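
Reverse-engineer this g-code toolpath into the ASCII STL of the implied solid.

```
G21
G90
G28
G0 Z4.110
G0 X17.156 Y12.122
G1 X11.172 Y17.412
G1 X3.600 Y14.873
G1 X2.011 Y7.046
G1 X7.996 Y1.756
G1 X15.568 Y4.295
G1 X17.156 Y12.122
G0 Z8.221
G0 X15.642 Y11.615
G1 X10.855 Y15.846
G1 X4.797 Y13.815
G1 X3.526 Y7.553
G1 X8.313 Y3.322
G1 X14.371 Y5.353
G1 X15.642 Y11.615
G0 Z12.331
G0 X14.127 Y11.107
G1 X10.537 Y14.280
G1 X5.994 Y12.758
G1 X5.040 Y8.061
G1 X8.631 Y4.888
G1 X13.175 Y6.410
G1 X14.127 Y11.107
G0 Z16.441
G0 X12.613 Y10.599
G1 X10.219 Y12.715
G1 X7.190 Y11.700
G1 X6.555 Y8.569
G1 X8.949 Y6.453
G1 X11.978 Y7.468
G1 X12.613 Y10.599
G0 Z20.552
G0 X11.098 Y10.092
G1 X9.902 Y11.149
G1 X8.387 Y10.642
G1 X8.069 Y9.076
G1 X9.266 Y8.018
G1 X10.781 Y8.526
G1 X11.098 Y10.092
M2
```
solid part
  facet normal 0.0000 0.0000 -1.0000
    outer loop
      vertex 2.403 15.931 0.000
      vertex 11.490 18.977 0.000
      vertex 18.671 12.630 0.000
    endloop
  endfacet
  facet normal 0.0000 0.0000 -1.0000
    outer loop
      vertex 0.497 6.538 0.000
      vertex 2.403 15.931 0.000
      vertex 18.671 12.630 0.000
    endloop
  endfacet
  facet normal 0.0000 0.0000 -1.0000
    outer loop
      vertex 7.678 0.191 0.000
      vertex 0.497 6.538 0.000
      vertex 18.671 12.630 0.000
    endloop
  endfacet
  facet normal 0.0000 0.0000 -1.0000
    outer loop
      vertex 16.765 3.237 0.000
      vertex 7.678 0.191 0.000
      vertex 18.671 12.630 0.000
    endloop
  endfacet
  facet normal 0.6277 0.7101 0.3190
    outer loop
      vertex 18.671 12.630 0.000
      vertex 11.490 18.977 0.000
      vertex 9.584 9.584 24.662
    endloop
  endfacet
  facet normal -0.3012 0.8986 0.3190
    outer loop
      vertex 11.490 18.977 0.000
      vertex 2.403 15.931 0.000
      vertex 9.584 9.584 24.662
    endloop
  endfacet
  facet normal -0.9288 0.1885 0.3190
    outer loop
      vertex 2.403 15.931 0.000
      vertex 0.497 6.538 0.000
      vertex 9.584 9.584 24.662
    endloop
  endfacet
  facet normal -0.6277 -0.7101 0.3190
    outer loop
      vertex 0.497 6.538 0.000
      vertex 7.678 0.191 0.000
      vertex 9.584 9.584 24.662
    endloop
  endfacet
  facet normal 0.3012 -0.8986 0.3190
    outer loop
      vertex 7.678 0.191 0.000
      vertex 16.765 3.237 0.000
      vertex 9.584 9.584 24.662
    endloop
  endfacet
  facet normal 0.9288 -0.1885 0.3190
    outer loop
      vertex 16.765 3.237 0.000
      vertex 18.671 12.630 0.000
      vertex 9.584 9.584 24.662
    endloop
  endfacet
endsolid part

The G0 Z moves step by Δz≈4.110 mm. The G1 loops shrink linearly with z, so the solid tapers from its base footprint up to z≈24.7. Closing with a flat bottom cap and the tapered top and triangulating gives 10 facets — a regular 6-sided pyramid, base circumscribed radius ≈ 9.58 mm, apex at z ≈ 24.7 mm.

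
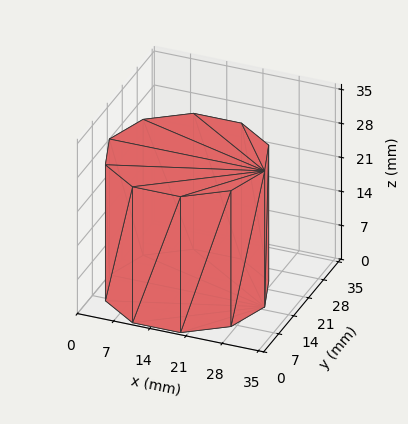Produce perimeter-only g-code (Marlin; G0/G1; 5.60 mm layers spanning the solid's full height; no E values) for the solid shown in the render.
Reading the render: the shape is a regular 10-sided prism (a cylinder approximated with 10 flat sides), circumscribed radius ≈ 15 mm, height ≈ 28 mm (dimensions read to the nearest mm from the axis ticks). For the g-code, the solid's height is divided into equal slices at the stated Δz and each level perimeter traced with G1 moves after a G0 lift.

; perimeter-only toolpath
G21 ; units = mm
G90 ; absolute positioning
G28 ; home
; layer 1
G0 Z5.60
G0 X30.00 Y15.00
G1 X27.14 Y23.82
G1 X19.64 Y29.27
G1 X10.36 Y29.27
G1 X2.86 Y23.82
G1 X0.00 Y15.00
G1 X2.86 Y6.18
G1 X10.36 Y0.73
G1 X19.64 Y0.73
G1 X27.14 Y6.18
G1 X30.00 Y15.00
; layer 2
G0 Z11.20
G0 X30.00 Y15.00
G1 X27.14 Y23.82
G1 X19.64 Y29.27
G1 X10.36 Y29.27
G1 X2.86 Y23.82
G1 X0.00 Y15.00
G1 X2.86 Y6.18
G1 X10.36 Y0.73
G1 X19.64 Y0.73
G1 X27.14 Y6.18
G1 X30.00 Y15.00
; layer 3
G0 Z16.80
G0 X30.00 Y15.00
G1 X27.14 Y23.82
G1 X19.64 Y29.27
G1 X10.36 Y29.27
G1 X2.86 Y23.82
G1 X0.00 Y15.00
G1 X2.86 Y6.18
G1 X10.36 Y0.73
G1 X19.64 Y0.73
G1 X27.14 Y6.18
G1 X30.00 Y15.00
; layer 4
G0 Z22.40
G0 X30.00 Y15.00
G1 X27.14 Y23.82
G1 X19.64 Y29.27
G1 X10.36 Y29.27
G1 X2.86 Y23.82
G1 X0.00 Y15.00
G1 X2.86 Y6.18
G1 X10.36 Y0.73
G1 X19.64 Y0.73
G1 X27.14 Y6.18
G1 X30.00 Y15.00
; layer 5
G0 Z28.00
G0 X30.00 Y15.00
G1 X27.14 Y23.82
G1 X19.64 Y29.27
G1 X10.36 Y29.27
G1 X2.86 Y23.82
G1 X0.00 Y15.00
G1 X2.86 Y6.18
G1 X10.36 Y0.73
G1 X19.64 Y0.73
G1 X27.14 Y6.18
G1 X30.00 Y15.00
M2 ; end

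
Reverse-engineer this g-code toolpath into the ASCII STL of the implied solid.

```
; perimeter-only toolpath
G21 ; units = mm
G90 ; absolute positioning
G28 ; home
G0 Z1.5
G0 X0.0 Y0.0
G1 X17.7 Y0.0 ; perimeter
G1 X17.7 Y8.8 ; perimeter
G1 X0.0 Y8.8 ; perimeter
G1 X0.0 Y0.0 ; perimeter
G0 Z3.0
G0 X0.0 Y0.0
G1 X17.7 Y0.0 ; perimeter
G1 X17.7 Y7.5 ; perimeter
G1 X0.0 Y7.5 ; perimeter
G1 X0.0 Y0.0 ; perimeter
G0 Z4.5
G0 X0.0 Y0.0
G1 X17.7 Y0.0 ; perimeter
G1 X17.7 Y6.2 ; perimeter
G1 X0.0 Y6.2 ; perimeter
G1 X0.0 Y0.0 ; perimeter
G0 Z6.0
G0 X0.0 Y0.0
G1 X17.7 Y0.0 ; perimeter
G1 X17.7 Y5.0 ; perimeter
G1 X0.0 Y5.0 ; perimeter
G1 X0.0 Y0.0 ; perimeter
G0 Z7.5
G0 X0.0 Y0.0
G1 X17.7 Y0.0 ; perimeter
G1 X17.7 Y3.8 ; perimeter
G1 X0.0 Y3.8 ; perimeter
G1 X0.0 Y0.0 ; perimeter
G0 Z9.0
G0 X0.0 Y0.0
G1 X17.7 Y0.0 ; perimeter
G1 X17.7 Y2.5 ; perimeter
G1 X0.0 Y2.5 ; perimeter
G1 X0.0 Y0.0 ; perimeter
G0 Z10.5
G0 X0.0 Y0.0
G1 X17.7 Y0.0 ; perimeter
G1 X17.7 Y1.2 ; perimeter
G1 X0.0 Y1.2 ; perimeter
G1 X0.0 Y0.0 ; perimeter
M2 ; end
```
solid part
  facet normal 0.0000 0.0000 -1.0000
    outer loop
      vertex 17.7 10.0 0.0
      vertex 17.7 0.0 0.0
      vertex 0.0 0.0 0.0
    endloop
  endfacet
  facet normal 0.0000 0.0000 -1.0000
    outer loop
      vertex 0.0 10.0 0.0
      vertex 17.7 10.0 0.0
      vertex 0.0 0.0 0.0
    endloop
  endfacet
  facet normal 0.0000 -1.0000 0.0000
    outer loop
      vertex 0.0 0.0 0.0
      vertex 17.7 0.0 0.0
      vertex 17.7 0.0 12.0
    endloop
  endfacet
  facet normal 0.0000 -1.0000 0.0000
    outer loop
      vertex 0.0 0.0 0.0
      vertex 17.7 0.0 12.0
      vertex 0.0 0.0 12.0
    endloop
  endfacet
  facet normal 0.0000 0.7682 0.6402
    outer loop
      vertex 0.0 0.0 12.0
      vertex 17.7 0.0 12.0
      vertex 17.7 10.0 0.0
    endloop
  endfacet
  facet normal 0.0000 0.7682 0.6402
    outer loop
      vertex 0.0 0.0 12.0
      vertex 17.7 10.0 0.0
      vertex 0.0 10.0 0.0
    endloop
  endfacet
  facet normal -1.0000 0.0000 0.0000
    outer loop
      vertex 0.0 0.0 12.0
      vertex 0.0 10.0 0.0
      vertex 0.0 0.0 0.0
    endloop
  endfacet
  facet normal 1.0000 0.0000 0.0000
    outer loop
      vertex 17.7 0.0 0.0
      vertex 17.7 10.0 0.0
      vertex 17.7 0.0 12.0
    endloop
  endfacet
endsolid part

The G0 Z moves step by Δz≈1.5 mm. The G1 loops shrink linearly with z, so the solid tapers from its base footprint up to z≈12. Closing with a flat bottom cap and the tapered top and triangulating gives 8 facets — a wedge (ramp): 17.7 × 10 mm base, rising to 12 mm along the y=0 edge and sloping linearly to z=0 at y=10.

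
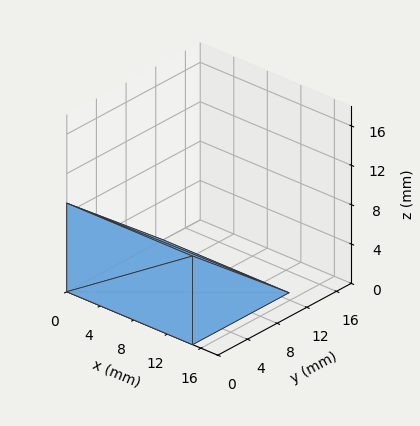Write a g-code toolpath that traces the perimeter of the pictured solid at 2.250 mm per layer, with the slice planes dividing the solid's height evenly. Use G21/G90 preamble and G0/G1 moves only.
Reading the render: the shape is a wedge (ramp): 15 × 13 mm base, rising to 9 mm along the y=0 edge and sloping linearly to z=0 at y=13 (dimensions read to the nearest mm from the axis ticks). For the g-code, the solid's height is divided into equal slices at the stated Δz and each level perimeter traced with G1 moves after a G0 lift.

; perimeter-only toolpath
G21 ; units = mm
G90 ; absolute positioning
G28 ; home
; layer 1
G0 Z2.250
G0 X0.000 Y0.000
G1 X15.000 Y0.000
G1 X15.000 Y9.750
G1 X0.000 Y9.750
G1 X0.000 Y0.000
; layer 2
G0 Z4.500
G0 X0.000 Y0.000
G1 X15.000 Y0.000
G1 X15.000 Y6.500
G1 X0.000 Y6.500
G1 X0.000 Y0.000
; layer 3
G0 Z6.750
G0 X0.000 Y0.000
G1 X15.000 Y0.000
G1 X15.000 Y3.250
G1 X0.000 Y3.250
G1 X0.000 Y0.000
M2 ; end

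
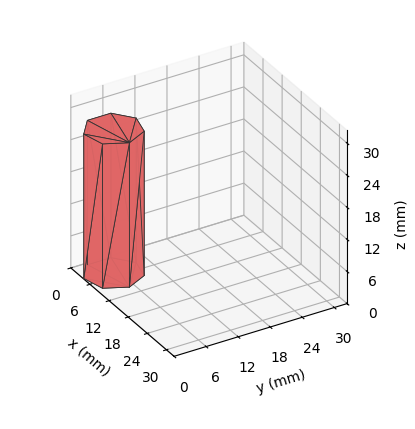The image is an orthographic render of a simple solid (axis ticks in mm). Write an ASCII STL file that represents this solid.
Reading the render: the shape is a regular 7-sided prism (a cylinder approximated with 7 flat sides), circumscribed radius ≈ 5 mm, height ≈ 27 mm (dimensions read to the nearest mm from the axis ticks). For the STL, each face is triangulated and given an outward normal.

solid part
  facet normal 0.0000 0.0000 -1.0000
    outer loop
      vertex 3.9 9.9 0.0
      vertex 8.1 8.9 0.0
      vertex 10.0 5.0 0.0
    endloop
  endfacet
  facet normal 0.0000 0.0000 -1.0000
    outer loop
      vertex 0.5 7.2 0.0
      vertex 3.9 9.9 0.0
      vertex 10.0 5.0 0.0
    endloop
  endfacet
  facet normal 0.0000 0.0000 -1.0000
    outer loop
      vertex 0.5 2.8 0.0
      vertex 0.5 7.2 0.0
      vertex 10.0 5.0 0.0
    endloop
  endfacet
  facet normal 0.0000 0.0000 -1.0000
    outer loop
      vertex 3.9 0.1 0.0
      vertex 0.5 2.8 0.0
      vertex 10.0 5.0 0.0
    endloop
  endfacet
  facet normal 0.0000 0.0000 -1.0000
    outer loop
      vertex 8.1 1.1 0.0
      vertex 3.9 0.1 0.0
      vertex 10.0 5.0 0.0
    endloop
  endfacet
  facet normal 0.0000 0.0000 1.0000
    outer loop
      vertex 10.0 5.0 27.0
      vertex 8.1 8.9 27.0
      vertex 3.9 9.9 27.0
    endloop
  endfacet
  facet normal 0.0000 0.0000 1.0000
    outer loop
      vertex 10.0 5.0 27.0
      vertex 3.9 9.9 27.0
      vertex 0.5 7.2 27.0
    endloop
  endfacet
  facet normal 0.0000 0.0000 1.0000
    outer loop
      vertex 10.0 5.0 27.0
      vertex 0.5 7.2 27.0
      vertex 0.5 2.8 27.0
    endloop
  endfacet
  facet normal 0.0000 0.0000 1.0000
    outer loop
      vertex 10.0 5.0 27.0
      vertex 0.5 2.8 27.0
      vertex 3.9 0.1 27.0
    endloop
  endfacet
  facet normal 0.0000 0.0000 1.0000
    outer loop
      vertex 10.0 5.0 27.0
      vertex 3.9 0.1 27.0
      vertex 8.1 1.1 27.0
    endloop
  endfacet
  facet normal 0.8990 0.4380 0.0000
    outer loop
      vertex 10.0 5.0 0.0
      vertex 8.1 8.9 0.0
      vertex 8.1 8.9 27.0
    endloop
  endfacet
  facet normal 0.8990 0.4380 0.0000
    outer loop
      vertex 10.0 5.0 0.0
      vertex 8.1 8.9 27.0
      vertex 10.0 5.0 27.0
    endloop
  endfacet
  facet normal 0.2316 0.9728 0.0000
    outer loop
      vertex 8.1 8.9 0.0
      vertex 3.9 9.9 0.0
      vertex 3.9 9.9 27.0
    endloop
  endfacet
  facet normal 0.2316 0.9728 0.0000
    outer loop
      vertex 8.1 8.9 0.0
      vertex 3.9 9.9 27.0
      vertex 8.1 8.9 27.0
    endloop
  endfacet
  facet normal -0.6219 0.7831 0.0000
    outer loop
      vertex 3.9 9.9 0.0
      vertex 0.5 7.2 0.0
      vertex 0.5 7.2 27.0
    endloop
  endfacet
  facet normal -0.6219 0.7831 0.0000
    outer loop
      vertex 3.9 9.9 0.0
      vertex 0.5 7.2 27.0
      vertex 3.9 9.9 27.0
    endloop
  endfacet
  facet normal -1.0000 0.0000 0.0000
    outer loop
      vertex 0.5 7.2 0.0
      vertex 0.5 2.8 0.0
      vertex 0.5 2.8 27.0
    endloop
  endfacet
  facet normal -1.0000 0.0000 0.0000
    outer loop
      vertex 0.5 7.2 0.0
      vertex 0.5 2.8 27.0
      vertex 0.5 7.2 27.0
    endloop
  endfacet
  facet normal -0.6219 -0.7831 0.0000
    outer loop
      vertex 0.5 2.8 0.0
      vertex 3.9 0.1 0.0
      vertex 3.9 0.1 27.0
    endloop
  endfacet
  facet normal -0.6219 -0.7831 0.0000
    outer loop
      vertex 0.5 2.8 0.0
      vertex 3.9 0.1 27.0
      vertex 0.5 2.8 27.0
    endloop
  endfacet
  facet normal 0.2316 -0.9728 0.0000
    outer loop
      vertex 3.9 0.1 0.0
      vertex 8.1 1.1 0.0
      vertex 8.1 1.1 27.0
    endloop
  endfacet
  facet normal 0.2316 -0.9728 0.0000
    outer loop
      vertex 3.9 0.1 0.0
      vertex 8.1 1.1 27.0
      vertex 3.9 0.1 27.0
    endloop
  endfacet
  facet normal 0.8990 -0.4380 0.0000
    outer loop
      vertex 8.1 1.1 0.0
      vertex 10.0 5.0 0.0
      vertex 10.0 5.0 27.0
    endloop
  endfacet
  facet normal 0.8990 -0.4380 0.0000
    outer loop
      vertex 8.1 1.1 0.0
      vertex 10.0 5.0 27.0
      vertex 8.1 1.1 27.0
    endloop
  endfacet
endsolid part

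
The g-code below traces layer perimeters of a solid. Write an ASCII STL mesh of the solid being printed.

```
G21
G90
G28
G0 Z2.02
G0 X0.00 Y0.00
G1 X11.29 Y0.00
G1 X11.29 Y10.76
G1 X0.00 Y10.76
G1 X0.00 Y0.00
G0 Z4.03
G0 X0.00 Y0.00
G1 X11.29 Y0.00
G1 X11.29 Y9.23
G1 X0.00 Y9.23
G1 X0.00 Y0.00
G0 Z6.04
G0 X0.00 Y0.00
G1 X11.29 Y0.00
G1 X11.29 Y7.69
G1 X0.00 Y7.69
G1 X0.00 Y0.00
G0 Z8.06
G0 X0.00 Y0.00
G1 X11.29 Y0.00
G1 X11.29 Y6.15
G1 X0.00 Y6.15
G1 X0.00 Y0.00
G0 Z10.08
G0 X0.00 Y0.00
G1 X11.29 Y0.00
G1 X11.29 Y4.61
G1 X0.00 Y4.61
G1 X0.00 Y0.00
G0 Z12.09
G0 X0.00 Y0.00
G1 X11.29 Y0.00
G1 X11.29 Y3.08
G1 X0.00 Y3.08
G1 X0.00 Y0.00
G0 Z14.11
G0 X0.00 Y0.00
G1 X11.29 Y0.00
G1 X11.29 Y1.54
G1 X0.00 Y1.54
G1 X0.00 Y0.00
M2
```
solid part
  facet normal 0.0000 0.0000 -1.0000
    outer loop
      vertex 11.29 12.30 0.00
      vertex 11.29 0.00 0.00
      vertex 0.00 0.00 0.00
    endloop
  endfacet
  facet normal 0.0000 0.0000 -1.0000
    outer loop
      vertex 0.00 12.30 0.00
      vertex 11.29 12.30 0.00
      vertex 0.00 0.00 0.00
    endloop
  endfacet
  facet normal 0.0000 -1.0000 0.0000
    outer loop
      vertex 0.00 0.00 0.00
      vertex 11.29 0.00 0.00
      vertex 11.29 0.00 16.12
    endloop
  endfacet
  facet normal 0.0000 -1.0000 0.0000
    outer loop
      vertex 0.00 0.00 0.00
      vertex 11.29 0.00 16.12
      vertex 0.00 0.00 16.12
    endloop
  endfacet
  facet normal 0.0000 0.7950 0.6066
    outer loop
      vertex 0.00 0.00 16.12
      vertex 11.29 0.00 16.12
      vertex 11.29 12.30 0.00
    endloop
  endfacet
  facet normal 0.0000 0.7950 0.6066
    outer loop
      vertex 0.00 0.00 16.12
      vertex 11.29 12.30 0.00
      vertex 0.00 12.30 0.00
    endloop
  endfacet
  facet normal -1.0000 0.0000 0.0000
    outer loop
      vertex 0.00 0.00 16.12
      vertex 0.00 12.30 0.00
      vertex 0.00 0.00 0.00
    endloop
  endfacet
  facet normal 1.0000 0.0000 0.0000
    outer loop
      vertex 11.29 0.00 0.00
      vertex 11.29 12.30 0.00
      vertex 11.29 0.00 16.12
    endloop
  endfacet
endsolid part

The G0 Z moves step by Δz≈2.02 mm. The G1 loops shrink linearly with z, so the solid tapers from its base footprint up to z≈16.1. Closing with a flat bottom cap and the tapered top and triangulating gives 8 facets — a wedge (ramp): 11.3 × 12.3 mm base, rising to 16.1 mm along the y=0 edge and sloping linearly to z=0 at y=12.3.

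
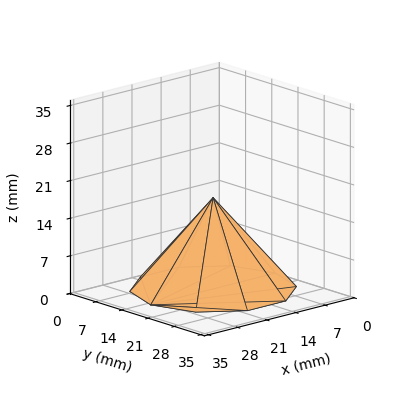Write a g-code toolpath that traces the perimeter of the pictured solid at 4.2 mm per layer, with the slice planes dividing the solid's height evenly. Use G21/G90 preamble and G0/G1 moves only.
Reading the render: the shape is a regular 10-sided pyramid, base circumscribed radius ≈ 15 mm, apex at z ≈ 17 mm (dimensions read to the nearest mm from the axis ticks). For the g-code, the solid's height is divided into equal slices at the stated Δz and each level perimeter traced with G1 moves after a G0 lift.

; perimeter-only toolpath
G21 ; units = mm
G90 ; absolute positioning
G28 ; home
; layer 1
G0 Z4.2
G0 X26.2 Y15.0
G1 X24.1 Y21.6
G1 X18.5 Y25.7
G1 X11.6 Y25.7
G1 X5.9 Y21.6
G1 X3.8 Y15.0
G1 X5.9 Y8.4
G1 X11.6 Y4.3
G1 X18.5 Y4.3
G1 X24.1 Y8.4
G1 X26.2 Y15.0
; layer 2
G0 Z8.5
G0 X22.5 Y15.0
G1 X21.1 Y19.4
G1 X17.3 Y22.1
G1 X12.7 Y22.1
G1 X8.9 Y19.4
G1 X7.5 Y15.0
G1 X8.9 Y10.6
G1 X12.7 Y7.8
G1 X17.3 Y7.8
G1 X21.1 Y10.6
G1 X22.5 Y15.0
; layer 3
G0 Z12.8
G0 X18.8 Y15.0
G1 X18.0 Y17.2
G1 X16.1 Y18.6
G1 X13.8 Y18.6
G1 X12.0 Y17.2
G1 X11.2 Y15.0
G1 X12.0 Y12.8
G1 X13.8 Y11.4
G1 X16.1 Y11.4
G1 X18.0 Y12.8
G1 X18.8 Y15.0
M2 ; end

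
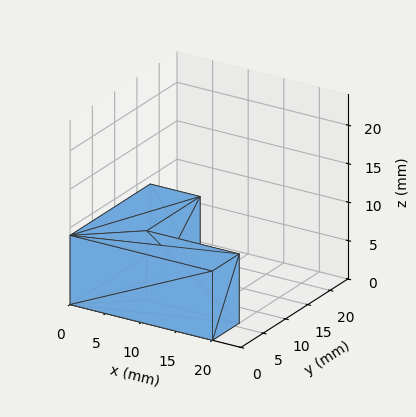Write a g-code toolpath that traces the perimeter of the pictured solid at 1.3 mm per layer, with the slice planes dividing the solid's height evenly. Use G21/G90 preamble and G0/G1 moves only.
Reading the render: the shape is an L-shaped prism: outer 20 × 18 mm, arm thicknesses ≈ 6 mm (horizontal) and 7 mm (vertical), extruded 9 mm in z (dimensions read to the nearest mm from the axis ticks). For the g-code, the solid's height is divided into equal slices at the stated Δz and each level perimeter traced with G1 moves after a G0 lift.

; perimeter-only toolpath
G21 ; units = mm
G90 ; absolute positioning
G28 ; home
; layer 1
G0 Z1.3
G0 X0.0 Y0.0
G1 X20.0 Y0.0
G1 X20.0 Y6.0
G1 X7.0 Y6.0
G1 X7.0 Y18.0
G1 X0.0 Y18.0
G1 X0.0 Y0.0
; layer 2
G0 Z2.6
G0 X0.0 Y0.0
G1 X20.0 Y0.0
G1 X20.0 Y6.0
G1 X7.0 Y6.0
G1 X7.0 Y18.0
G1 X0.0 Y18.0
G1 X0.0 Y0.0
; layer 3
G0 Z3.9
G0 X0.0 Y0.0
G1 X20.0 Y0.0
G1 X20.0 Y6.0
G1 X7.0 Y6.0
G1 X7.0 Y18.0
G1 X0.0 Y18.0
G1 X0.0 Y0.0
; layer 4
G0 Z5.1
G0 X0.0 Y0.0
G1 X20.0 Y0.0
G1 X20.0 Y6.0
G1 X7.0 Y6.0
G1 X7.0 Y18.0
G1 X0.0 Y18.0
G1 X0.0 Y0.0
; layer 5
G0 Z6.4
G0 X0.0 Y0.0
G1 X20.0 Y0.0
G1 X20.0 Y6.0
G1 X7.0 Y6.0
G1 X7.0 Y18.0
G1 X0.0 Y18.0
G1 X0.0 Y0.0
; layer 6
G0 Z7.7
G0 X0.0 Y0.0
G1 X20.0 Y0.0
G1 X20.0 Y6.0
G1 X7.0 Y6.0
G1 X7.0 Y18.0
G1 X0.0 Y18.0
G1 X0.0 Y0.0
; layer 7
G0 Z9.0
G0 X0.0 Y0.0
G1 X20.0 Y0.0
G1 X20.0 Y6.0
G1 X7.0 Y6.0
G1 X7.0 Y18.0
G1 X0.0 Y18.0
G1 X0.0 Y0.0
M2 ; end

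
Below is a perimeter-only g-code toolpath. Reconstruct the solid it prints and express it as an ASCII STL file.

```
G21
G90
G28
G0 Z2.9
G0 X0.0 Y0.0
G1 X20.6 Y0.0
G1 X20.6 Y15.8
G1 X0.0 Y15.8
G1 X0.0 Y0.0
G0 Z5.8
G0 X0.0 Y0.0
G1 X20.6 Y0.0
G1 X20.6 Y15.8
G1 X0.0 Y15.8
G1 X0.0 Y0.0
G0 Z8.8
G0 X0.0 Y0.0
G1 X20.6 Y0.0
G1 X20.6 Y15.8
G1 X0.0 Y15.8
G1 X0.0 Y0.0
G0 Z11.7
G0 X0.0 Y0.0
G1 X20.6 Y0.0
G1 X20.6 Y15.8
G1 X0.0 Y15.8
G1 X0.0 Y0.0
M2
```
solid part
  facet normal 0.0000 0.0000 -1.0000
    outer loop
      vertex 20.6 15.8 0.0
      vertex 20.6 0.0 0.0
      vertex 0.0 0.0 0.0
    endloop
  endfacet
  facet normal 0.0000 0.0000 -1.0000
    outer loop
      vertex 0.0 15.8 0.0
      vertex 20.6 15.8 0.0
      vertex 0.0 0.0 0.0
    endloop
  endfacet
  facet normal 0.0000 0.0000 1.0000
    outer loop
      vertex 0.0 0.0 11.7
      vertex 20.6 0.0 11.7
      vertex 20.6 15.8 11.7
    endloop
  endfacet
  facet normal 0.0000 0.0000 1.0000
    outer loop
      vertex 0.0 0.0 11.7
      vertex 20.6 15.8 11.7
      vertex 0.0 15.8 11.7
    endloop
  endfacet
  facet normal 0.0000 -1.0000 0.0000
    outer loop
      vertex 0.0 0.0 0.0
      vertex 20.6 0.0 0.0
      vertex 20.6 0.0 11.7
    endloop
  endfacet
  facet normal 0.0000 -1.0000 0.0000
    outer loop
      vertex 0.0 0.0 0.0
      vertex 20.6 0.0 11.7
      vertex 0.0 0.0 11.7
    endloop
  endfacet
  facet normal 0.0000 1.0000 0.0000
    outer loop
      vertex 20.6 15.8 11.7
      vertex 20.6 15.8 0.0
      vertex 0.0 15.8 0.0
    endloop
  endfacet
  facet normal 0.0000 1.0000 0.0000
    outer loop
      vertex 0.0 15.8 11.7
      vertex 20.6 15.8 11.7
      vertex 0.0 15.8 0.0
    endloop
  endfacet
  facet normal -1.0000 0.0000 0.0000
    outer loop
      vertex 0.0 15.8 11.7
      vertex 0.0 15.8 0.0
      vertex 0.0 0.0 0.0
    endloop
  endfacet
  facet normal -1.0000 0.0000 0.0000
    outer loop
      vertex 0.0 0.0 11.7
      vertex 0.0 15.8 11.7
      vertex 0.0 0.0 0.0
    endloop
  endfacet
  facet normal 1.0000 0.0000 0.0000
    outer loop
      vertex 20.6 0.0 0.0
      vertex 20.6 15.8 0.0
      vertex 20.6 15.8 11.7
    endloop
  endfacet
  facet normal 1.0000 0.0000 0.0000
    outer loop
      vertex 20.6 0.0 0.0
      vertex 20.6 15.8 11.7
      vertex 20.6 0.0 11.7
    endloop
  endfacet
endsolid part

The G0 Z moves step by Δz≈2.9 mm. Every layer's G1 loop is the same polygon, so the solid is a straight extrusion of it from z=0 to z≈11.7. Closing with flat bottom and top caps and triangulating gives 12 facets — a rectangular box, roughly 20.6 × 15.8 mm footprint and 11.7 mm tall.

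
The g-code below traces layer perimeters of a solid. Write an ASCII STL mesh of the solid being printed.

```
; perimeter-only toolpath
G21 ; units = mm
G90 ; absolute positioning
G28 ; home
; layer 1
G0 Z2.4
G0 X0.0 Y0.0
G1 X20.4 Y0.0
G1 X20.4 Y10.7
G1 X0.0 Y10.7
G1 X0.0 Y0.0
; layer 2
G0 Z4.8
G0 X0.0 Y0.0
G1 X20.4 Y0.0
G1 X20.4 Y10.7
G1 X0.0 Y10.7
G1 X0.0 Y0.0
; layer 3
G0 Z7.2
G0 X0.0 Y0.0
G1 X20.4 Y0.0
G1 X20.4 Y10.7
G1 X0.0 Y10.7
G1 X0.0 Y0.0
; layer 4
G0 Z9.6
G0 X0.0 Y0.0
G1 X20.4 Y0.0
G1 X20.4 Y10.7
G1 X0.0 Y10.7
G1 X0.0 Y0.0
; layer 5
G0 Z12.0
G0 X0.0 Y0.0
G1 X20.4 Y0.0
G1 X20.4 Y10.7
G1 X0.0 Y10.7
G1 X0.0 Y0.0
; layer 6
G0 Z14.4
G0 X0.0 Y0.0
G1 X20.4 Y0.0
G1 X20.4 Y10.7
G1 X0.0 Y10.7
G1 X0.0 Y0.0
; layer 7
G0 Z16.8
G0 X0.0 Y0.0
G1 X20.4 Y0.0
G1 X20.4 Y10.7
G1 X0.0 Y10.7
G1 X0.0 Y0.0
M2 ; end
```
solid part
  facet normal 0.0000 0.0000 -1.0000
    outer loop
      vertex 20.4 10.7 0.0
      vertex 20.4 0.0 0.0
      vertex 0.0 0.0 0.0
    endloop
  endfacet
  facet normal 0.0000 0.0000 -1.0000
    outer loop
      vertex 0.0 10.7 0.0
      vertex 20.4 10.7 0.0
      vertex 0.0 0.0 0.0
    endloop
  endfacet
  facet normal 0.0000 0.0000 1.0000
    outer loop
      vertex 0.0 0.0 16.8
      vertex 20.4 0.0 16.8
      vertex 20.4 10.7 16.8
    endloop
  endfacet
  facet normal 0.0000 0.0000 1.0000
    outer loop
      vertex 0.0 0.0 16.8
      vertex 20.4 10.7 16.8
      vertex 0.0 10.7 16.8
    endloop
  endfacet
  facet normal 0.0000 -1.0000 0.0000
    outer loop
      vertex 0.0 0.0 0.0
      vertex 20.4 0.0 0.0
      vertex 20.4 0.0 16.8
    endloop
  endfacet
  facet normal 0.0000 -1.0000 0.0000
    outer loop
      vertex 0.0 0.0 0.0
      vertex 20.4 0.0 16.8
      vertex 0.0 0.0 16.8
    endloop
  endfacet
  facet normal 0.0000 1.0000 0.0000
    outer loop
      vertex 20.4 10.7 16.8
      vertex 20.4 10.7 0.0
      vertex 0.0 10.7 0.0
    endloop
  endfacet
  facet normal 0.0000 1.0000 0.0000
    outer loop
      vertex 0.0 10.7 16.8
      vertex 20.4 10.7 16.8
      vertex 0.0 10.7 0.0
    endloop
  endfacet
  facet normal -1.0000 0.0000 0.0000
    outer loop
      vertex 0.0 10.7 16.8
      vertex 0.0 10.7 0.0
      vertex 0.0 0.0 0.0
    endloop
  endfacet
  facet normal -1.0000 0.0000 0.0000
    outer loop
      vertex 0.0 0.0 16.8
      vertex 0.0 10.7 16.8
      vertex 0.0 0.0 0.0
    endloop
  endfacet
  facet normal 1.0000 0.0000 0.0000
    outer loop
      vertex 20.4 0.0 0.0
      vertex 20.4 10.7 0.0
      vertex 20.4 10.7 16.8
    endloop
  endfacet
  facet normal 1.0000 0.0000 0.0000
    outer loop
      vertex 20.4 0.0 0.0
      vertex 20.4 10.7 16.8
      vertex 20.4 0.0 16.8
    endloop
  endfacet
endsolid part

The G0 Z moves step by Δz≈2.4 mm. Every layer's G1 loop is the same polygon, so the solid is a straight extrusion of it from z=0 to z≈16.8. Closing with flat bottom and top caps and triangulating gives 12 facets — a rectangular box, roughly 20.4 × 10.7 mm footprint and 16.8 mm tall.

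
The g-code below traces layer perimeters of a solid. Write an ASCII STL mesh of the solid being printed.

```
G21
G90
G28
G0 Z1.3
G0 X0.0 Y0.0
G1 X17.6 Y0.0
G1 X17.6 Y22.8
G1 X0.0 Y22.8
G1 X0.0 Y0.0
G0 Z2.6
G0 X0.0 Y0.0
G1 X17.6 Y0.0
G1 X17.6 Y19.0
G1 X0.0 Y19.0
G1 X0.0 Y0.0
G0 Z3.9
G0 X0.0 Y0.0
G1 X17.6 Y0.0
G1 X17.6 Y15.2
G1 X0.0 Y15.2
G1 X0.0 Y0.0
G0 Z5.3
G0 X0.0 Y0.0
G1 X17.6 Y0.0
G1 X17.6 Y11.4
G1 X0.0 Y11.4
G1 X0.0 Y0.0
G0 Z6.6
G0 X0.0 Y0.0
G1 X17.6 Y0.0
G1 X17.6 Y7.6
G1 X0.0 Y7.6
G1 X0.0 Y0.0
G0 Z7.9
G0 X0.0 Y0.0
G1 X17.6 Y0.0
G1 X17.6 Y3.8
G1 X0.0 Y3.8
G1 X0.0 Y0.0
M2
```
solid part
  facet normal 0.0000 0.0000 -1.0000
    outer loop
      vertex 17.6 26.6 0.0
      vertex 17.6 0.0 0.0
      vertex 0.0 0.0 0.0
    endloop
  endfacet
  facet normal 0.0000 0.0000 -1.0000
    outer loop
      vertex 0.0 26.6 0.0
      vertex 17.6 26.6 0.0
      vertex 0.0 0.0 0.0
    endloop
  endfacet
  facet normal 0.0000 -1.0000 0.0000
    outer loop
      vertex 0.0 0.0 0.0
      vertex 17.6 0.0 0.0
      vertex 17.6 0.0 9.2
    endloop
  endfacet
  facet normal 0.0000 -1.0000 0.0000
    outer loop
      vertex 0.0 0.0 0.0
      vertex 17.6 0.0 9.2
      vertex 0.0 0.0 9.2
    endloop
  endfacet
  facet normal 0.0000 0.3269 0.9451
    outer loop
      vertex 0.0 0.0 9.2
      vertex 17.6 0.0 9.2
      vertex 17.6 26.6 0.0
    endloop
  endfacet
  facet normal 0.0000 0.3269 0.9451
    outer loop
      vertex 0.0 0.0 9.2
      vertex 17.6 26.6 0.0
      vertex 0.0 26.6 0.0
    endloop
  endfacet
  facet normal -1.0000 0.0000 0.0000
    outer loop
      vertex 0.0 0.0 9.2
      vertex 0.0 26.6 0.0
      vertex 0.0 0.0 0.0
    endloop
  endfacet
  facet normal 1.0000 0.0000 0.0000
    outer loop
      vertex 17.6 0.0 0.0
      vertex 17.6 26.6 0.0
      vertex 17.6 0.0 9.2
    endloop
  endfacet
endsolid part

The G0 Z moves step by Δz≈1.3 mm. The G1 loops shrink linearly with z, so the solid tapers from its base footprint up to z≈9.2. Closing with a flat bottom cap and the tapered top and triangulating gives 8 facets — a wedge (ramp): 17.6 × 26.6 mm base, rising to 9.2 mm along the y=0 edge and sloping linearly to z=0 at y=26.6.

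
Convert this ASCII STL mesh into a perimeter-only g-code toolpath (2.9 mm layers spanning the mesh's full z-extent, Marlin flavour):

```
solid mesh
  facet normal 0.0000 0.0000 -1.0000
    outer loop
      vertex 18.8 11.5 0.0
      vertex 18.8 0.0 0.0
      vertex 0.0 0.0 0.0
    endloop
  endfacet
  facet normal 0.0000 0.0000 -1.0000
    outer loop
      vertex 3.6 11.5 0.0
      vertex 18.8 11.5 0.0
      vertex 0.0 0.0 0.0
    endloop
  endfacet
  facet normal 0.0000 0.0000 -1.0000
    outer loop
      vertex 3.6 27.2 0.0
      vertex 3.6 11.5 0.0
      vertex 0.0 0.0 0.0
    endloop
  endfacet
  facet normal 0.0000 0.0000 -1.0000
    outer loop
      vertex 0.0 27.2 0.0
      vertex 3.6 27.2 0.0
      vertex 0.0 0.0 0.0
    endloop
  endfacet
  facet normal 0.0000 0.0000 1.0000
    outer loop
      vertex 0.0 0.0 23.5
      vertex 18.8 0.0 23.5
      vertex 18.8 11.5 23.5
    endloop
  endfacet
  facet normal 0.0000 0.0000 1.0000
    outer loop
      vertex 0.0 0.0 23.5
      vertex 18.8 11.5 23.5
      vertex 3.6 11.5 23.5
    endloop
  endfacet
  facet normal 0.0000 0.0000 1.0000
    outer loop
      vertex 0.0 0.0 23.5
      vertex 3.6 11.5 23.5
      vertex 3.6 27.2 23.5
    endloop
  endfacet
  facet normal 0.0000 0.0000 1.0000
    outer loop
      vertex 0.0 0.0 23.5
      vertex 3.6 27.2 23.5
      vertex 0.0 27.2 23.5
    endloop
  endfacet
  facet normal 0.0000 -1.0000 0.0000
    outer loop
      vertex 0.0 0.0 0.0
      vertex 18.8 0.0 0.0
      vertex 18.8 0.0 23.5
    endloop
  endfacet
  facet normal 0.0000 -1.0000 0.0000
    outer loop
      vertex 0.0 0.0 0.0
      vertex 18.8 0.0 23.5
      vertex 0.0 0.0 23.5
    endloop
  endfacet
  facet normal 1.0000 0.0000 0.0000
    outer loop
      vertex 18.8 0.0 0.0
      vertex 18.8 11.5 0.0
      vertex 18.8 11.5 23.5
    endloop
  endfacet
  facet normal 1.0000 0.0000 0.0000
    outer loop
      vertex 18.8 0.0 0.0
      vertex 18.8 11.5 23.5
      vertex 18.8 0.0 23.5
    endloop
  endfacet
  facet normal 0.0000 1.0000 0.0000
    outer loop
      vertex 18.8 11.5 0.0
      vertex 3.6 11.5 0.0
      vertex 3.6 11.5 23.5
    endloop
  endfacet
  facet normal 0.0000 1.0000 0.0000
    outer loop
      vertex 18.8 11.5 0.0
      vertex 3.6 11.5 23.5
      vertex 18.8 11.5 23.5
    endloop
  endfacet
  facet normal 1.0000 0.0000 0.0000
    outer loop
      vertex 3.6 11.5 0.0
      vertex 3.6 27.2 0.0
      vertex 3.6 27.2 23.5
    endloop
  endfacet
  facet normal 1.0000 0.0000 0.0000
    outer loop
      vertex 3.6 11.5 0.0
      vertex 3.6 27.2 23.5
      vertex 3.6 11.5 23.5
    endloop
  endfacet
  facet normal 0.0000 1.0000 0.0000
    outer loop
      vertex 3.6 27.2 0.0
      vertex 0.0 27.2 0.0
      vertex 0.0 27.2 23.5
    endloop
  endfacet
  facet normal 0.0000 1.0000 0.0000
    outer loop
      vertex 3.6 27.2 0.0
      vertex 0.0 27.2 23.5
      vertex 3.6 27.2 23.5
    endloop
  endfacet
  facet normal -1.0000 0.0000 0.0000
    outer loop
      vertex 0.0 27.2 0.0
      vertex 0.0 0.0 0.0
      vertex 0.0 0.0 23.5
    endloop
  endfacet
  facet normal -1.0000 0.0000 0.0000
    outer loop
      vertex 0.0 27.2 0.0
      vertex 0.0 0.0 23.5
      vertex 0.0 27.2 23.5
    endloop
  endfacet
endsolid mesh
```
; perimeter-only toolpath
G21 ; units = mm
G90 ; absolute positioning
G28 ; home
; layer 1
G0 Z2.9
G0 X0.0 Y0.0
G1 X18.8 Y0.0
G1 X18.8 Y11.5
G1 X3.6 Y11.5
G1 X3.6 Y27.2
G1 X0.0 Y27.2
G1 X0.0 Y0.0
; layer 2
G0 Z5.9
G0 X0.0 Y0.0
G1 X18.8 Y0.0
G1 X18.8 Y11.5
G1 X3.6 Y11.5
G1 X3.6 Y27.2
G1 X0.0 Y27.2
G1 X0.0 Y0.0
; layer 3
G0 Z8.8
G0 X0.0 Y0.0
G1 X18.8 Y0.0
G1 X18.8 Y11.5
G1 X3.6 Y11.5
G1 X3.6 Y27.2
G1 X0.0 Y27.2
G1 X0.0 Y0.0
; layer 4
G0 Z11.8
G0 X0.0 Y0.0
G1 X18.8 Y0.0
G1 X18.8 Y11.5
G1 X3.6 Y11.5
G1 X3.6 Y27.2
G1 X0.0 Y27.2
G1 X0.0 Y0.0
; layer 5
G0 Z14.7
G0 X0.0 Y0.0
G1 X18.8 Y0.0
G1 X18.8 Y11.5
G1 X3.6 Y11.5
G1 X3.6 Y27.2
G1 X0.0 Y27.2
G1 X0.0 Y0.0
; layer 6
G0 Z17.6
G0 X0.0 Y0.0
G1 X18.8 Y0.0
G1 X18.8 Y11.5
G1 X3.6 Y11.5
G1 X3.6 Y27.2
G1 X0.0 Y27.2
G1 X0.0 Y0.0
; layer 7
G0 Z20.6
G0 X0.0 Y0.0
G1 X18.8 Y0.0
G1 X18.8 Y11.5
G1 X3.6 Y11.5
G1 X3.6 Y27.2
G1 X0.0 Y27.2
G1 X0.0 Y0.0
; layer 8
G0 Z23.5
G0 X0.0 Y0.0
G1 X18.8 Y0.0
G1 X18.8 Y11.5
G1 X3.6 Y11.5
G1 X3.6 Y27.2
G1 X0.0 Y27.2
G1 X0.0 Y0.0
M2 ; end

The solid is an L-shaped prism: outer 18.8 × 27.2 mm, arm thicknesses ≈ 11.5 mm (horizontal) and 3.6 mm (vertical), extruded 23.5 mm in z. Slicing at Δz = 2.9 mm — 8 equal slices spanning the solid's height, so layer i sits at z = i·h/8 — gives 8 non-empty perimeters. Each is a 6-segment closed polygon; G0 lifts to the layer z and rapids to the start vertex, then G1 traces the edges.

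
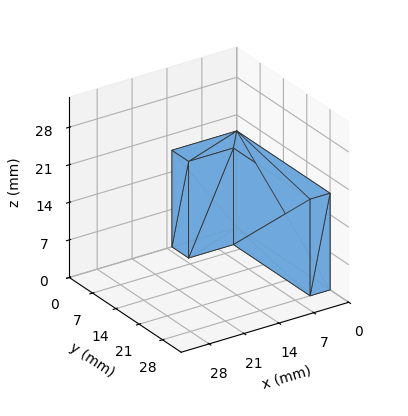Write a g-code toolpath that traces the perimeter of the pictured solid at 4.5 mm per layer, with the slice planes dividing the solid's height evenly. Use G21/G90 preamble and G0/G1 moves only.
Reading the render: the shape is an L-shaped prism: outer 13 × 28 mm, arm thicknesses ≈ 5 mm (horizontal) and 4 mm (vertical), extruded 18 mm in z (dimensions read to the nearest mm from the axis ticks). For the g-code, the solid's height is divided into equal slices at the stated Δz and each level perimeter traced with G1 moves after a G0 lift.

; perimeter-only toolpath
G21 ; units = mm
G90 ; absolute positioning
G28 ; home
; layer 1
G0 Z4.5
G0 X0.0 Y0.0
G1 X13.0 Y0.0
G1 X13.0 Y5.0
G1 X4.0 Y5.0
G1 X4.0 Y28.0
G1 X0.0 Y28.0
G1 X0.0 Y0.0
; layer 2
G0 Z9.0
G0 X0.0 Y0.0
G1 X13.0 Y0.0
G1 X13.0 Y5.0
G1 X4.0 Y5.0
G1 X4.0 Y28.0
G1 X0.0 Y28.0
G1 X0.0 Y0.0
; layer 3
G0 Z13.5
G0 X0.0 Y0.0
G1 X13.0 Y0.0
G1 X13.0 Y5.0
G1 X4.0 Y5.0
G1 X4.0 Y28.0
G1 X0.0 Y28.0
G1 X0.0 Y0.0
; layer 4
G0 Z18.0
G0 X0.0 Y0.0
G1 X13.0 Y0.0
G1 X13.0 Y5.0
G1 X4.0 Y5.0
G1 X4.0 Y28.0
G1 X0.0 Y28.0
G1 X0.0 Y0.0
M2 ; end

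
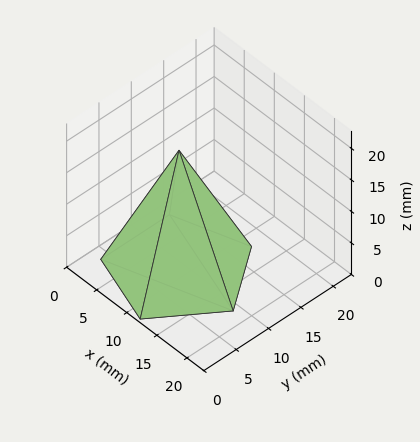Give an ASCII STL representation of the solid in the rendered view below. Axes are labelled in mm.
Reading the render: the shape is a regular 5-sided pyramid, base circumscribed radius ≈ 9 mm, apex at z ≈ 19 mm (dimensions read to the nearest mm from the axis ticks). For the STL, each face is triangulated and given an outward normal.

solid part
  facet normal 0.0000 0.0000 -1.0000
    outer loop
      vertex 1.7 14.3 0.0
      vertex 11.8 17.6 0.0
      vertex 18.0 9.0 0.0
    endloop
  endfacet
  facet normal 0.0000 0.0000 -1.0000
    outer loop
      vertex 1.7 3.7 0.0
      vertex 1.7 14.3 0.0
      vertex 18.0 9.0 0.0
    endloop
  endfacet
  facet normal 0.0000 0.0000 -1.0000
    outer loop
      vertex 11.8 0.4 0.0
      vertex 1.7 3.7 0.0
      vertex 18.0 9.0 0.0
    endloop
  endfacet
  facet normal 0.7572 0.5459 0.3587
    outer loop
      vertex 18.0 9.0 0.0
      vertex 11.8 17.6 0.0
      vertex 9.0 9.0 19.0
    endloop
  endfacet
  facet normal -0.2899 0.8872 0.3589
    outer loop
      vertex 11.8 17.6 0.0
      vertex 1.7 14.3 0.0
      vertex 9.0 9.0 19.0
    endloop
  endfacet
  facet normal -0.9335 0.0000 0.3586
    outer loop
      vertex 1.7 14.3 0.0
      vertex 1.7 3.7 0.0
      vertex 9.0 9.0 19.0
    endloop
  endfacet
  facet normal -0.2899 -0.8872 0.3589
    outer loop
      vertex 1.7 3.7 0.0
      vertex 11.8 0.4 0.0
      vertex 9.0 9.0 19.0
    endloop
  endfacet
  facet normal 0.7572 -0.5459 0.3587
    outer loop
      vertex 11.8 0.4 0.0
      vertex 18.0 9.0 0.0
      vertex 9.0 9.0 19.0
    endloop
  endfacet
endsolid part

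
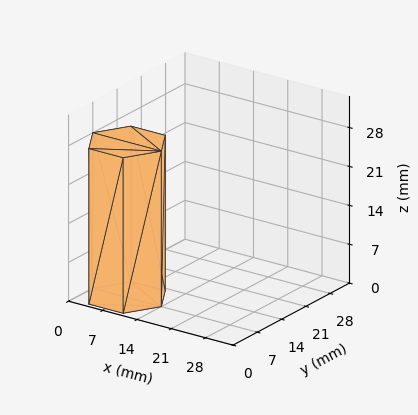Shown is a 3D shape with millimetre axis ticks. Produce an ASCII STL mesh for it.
Reading the render: the shape is a regular 6-sided prism (a cylinder approximated with 6 flat sides), circumscribed radius ≈ 7 mm, height ≈ 28 mm (dimensions read to the nearest mm from the axis ticks). For the STL, each face is triangulated and given an outward normal.

solid part
  facet normal 0.0000 0.0000 -1.0000
    outer loop
      vertex 3.500 13.062 0.000
      vertex 10.500 13.062 0.000
      vertex 14.000 7.000 0.000
    endloop
  endfacet
  facet normal 0.0000 0.0000 -1.0000
    outer loop
      vertex 0.000 7.000 0.000
      vertex 3.500 13.062 0.000
      vertex 14.000 7.000 0.000
    endloop
  endfacet
  facet normal 0.0000 0.0000 -1.0000
    outer loop
      vertex 3.500 0.938 0.000
      vertex 0.000 7.000 0.000
      vertex 14.000 7.000 0.000
    endloop
  endfacet
  facet normal 0.0000 0.0000 -1.0000
    outer loop
      vertex 10.500 0.938 0.000
      vertex 3.500 0.938 0.000
      vertex 14.000 7.000 0.000
    endloop
  endfacet
  facet normal 0.0000 0.0000 1.0000
    outer loop
      vertex 14.000 7.000 28.000
      vertex 10.500 13.062 28.000
      vertex 3.500 13.062 28.000
    endloop
  endfacet
  facet normal 0.0000 0.0000 1.0000
    outer loop
      vertex 14.000 7.000 28.000
      vertex 3.500 13.062 28.000
      vertex 0.000 7.000 28.000
    endloop
  endfacet
  facet normal 0.0000 0.0000 1.0000
    outer loop
      vertex 14.000 7.000 28.000
      vertex 0.000 7.000 28.000
      vertex 3.500 0.938 28.000
    endloop
  endfacet
  facet normal 0.0000 0.0000 1.0000
    outer loop
      vertex 14.000 7.000 28.000
      vertex 3.500 0.938 28.000
      vertex 10.500 0.938 28.000
    endloop
  endfacet
  facet normal 0.8660 0.5000 0.0000
    outer loop
      vertex 14.000 7.000 0.000
      vertex 10.500 13.062 0.000
      vertex 10.500 13.062 28.000
    endloop
  endfacet
  facet normal 0.8660 0.5000 0.0000
    outer loop
      vertex 14.000 7.000 0.000
      vertex 10.500 13.062 28.000
      vertex 14.000 7.000 28.000
    endloop
  endfacet
  facet normal 0.0000 1.0000 0.0000
    outer loop
      vertex 10.500 13.062 0.000
      vertex 3.500 13.062 0.000
      vertex 3.500 13.062 28.000
    endloop
  endfacet
  facet normal 0.0000 1.0000 0.0000
    outer loop
      vertex 10.500 13.062 0.000
      vertex 3.500 13.062 28.000
      vertex 10.500 13.062 28.000
    endloop
  endfacet
  facet normal -0.8660 0.5000 0.0000
    outer loop
      vertex 3.500 13.062 0.000
      vertex 0.000 7.000 0.000
      vertex 0.000 7.000 28.000
    endloop
  endfacet
  facet normal -0.8660 0.5000 0.0000
    outer loop
      vertex 3.500 13.062 0.000
      vertex 0.000 7.000 28.000
      vertex 3.500 13.062 28.000
    endloop
  endfacet
  facet normal -0.8660 -0.5000 0.0000
    outer loop
      vertex 0.000 7.000 0.000
      vertex 3.500 0.938 0.000
      vertex 3.500 0.938 28.000
    endloop
  endfacet
  facet normal -0.8660 -0.5000 0.0000
    outer loop
      vertex 0.000 7.000 0.000
      vertex 3.500 0.938 28.000
      vertex 0.000 7.000 28.000
    endloop
  endfacet
  facet normal 0.0000 -1.0000 0.0000
    outer loop
      vertex 3.500 0.938 0.000
      vertex 10.500 0.938 0.000
      vertex 10.500 0.938 28.000
    endloop
  endfacet
  facet normal 0.0000 -1.0000 0.0000
    outer loop
      vertex 3.500 0.938 0.000
      vertex 10.500 0.938 28.000
      vertex 3.500 0.938 28.000
    endloop
  endfacet
  facet normal 0.8660 -0.5000 0.0000
    outer loop
      vertex 10.500 0.938 0.000
      vertex 14.000 7.000 0.000
      vertex 14.000 7.000 28.000
    endloop
  endfacet
  facet normal 0.8660 -0.5000 0.0000
    outer loop
      vertex 10.500 0.938 0.000
      vertex 14.000 7.000 28.000
      vertex 10.500 0.938 28.000
    endloop
  endfacet
endsolid part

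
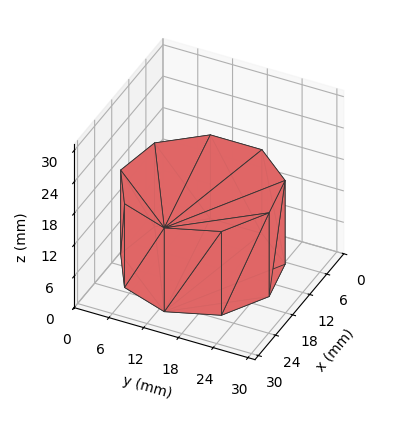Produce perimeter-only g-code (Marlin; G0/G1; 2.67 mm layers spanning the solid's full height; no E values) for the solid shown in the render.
Reading the render: the shape is a regular 9-sided prism (a cylinder approximated with 9 flat sides), circumscribed radius ≈ 13 mm, height ≈ 16 mm (dimensions read to the nearest mm from the axis ticks). For the g-code, the solid's height is divided into equal slices at the stated Δz and each level perimeter traced with G1 moves after a G0 lift.

; perimeter-only toolpath
G21 ; units = mm
G90 ; absolute positioning
G28 ; home
; layer 1
G0 Z2.67
G0 X26.00 Y13.00
G1 X22.96 Y21.36
G1 X15.26 Y25.80
G1 X6.50 Y24.26
G1 X0.78 Y17.45
G1 X0.78 Y8.55
G1 X6.50 Y1.74
G1 X15.26 Y0.20
G1 X22.96 Y4.64
G1 X26.00 Y13.00
; layer 2
G0 Z5.33
G0 X26.00 Y13.00
G1 X22.96 Y21.36
G1 X15.26 Y25.80
G1 X6.50 Y24.26
G1 X0.78 Y17.45
G1 X0.78 Y8.55
G1 X6.50 Y1.74
G1 X15.26 Y0.20
G1 X22.96 Y4.64
G1 X26.00 Y13.00
; layer 3
G0 Z8.00
G0 X26.00 Y13.00
G1 X22.96 Y21.36
G1 X15.26 Y25.80
G1 X6.50 Y24.26
G1 X0.78 Y17.45
G1 X0.78 Y8.55
G1 X6.50 Y1.74
G1 X15.26 Y0.20
G1 X22.96 Y4.64
G1 X26.00 Y13.00
; layer 4
G0 Z10.67
G0 X26.00 Y13.00
G1 X22.96 Y21.36
G1 X15.26 Y25.80
G1 X6.50 Y24.26
G1 X0.78 Y17.45
G1 X0.78 Y8.55
G1 X6.50 Y1.74
G1 X15.26 Y0.20
G1 X22.96 Y4.64
G1 X26.00 Y13.00
; layer 5
G0 Z13.33
G0 X26.00 Y13.00
G1 X22.96 Y21.36
G1 X15.26 Y25.80
G1 X6.50 Y24.26
G1 X0.78 Y17.45
G1 X0.78 Y8.55
G1 X6.50 Y1.74
G1 X15.26 Y0.20
G1 X22.96 Y4.64
G1 X26.00 Y13.00
; layer 6
G0 Z16.00
G0 X26.00 Y13.00
G1 X22.96 Y21.36
G1 X15.26 Y25.80
G1 X6.50 Y24.26
G1 X0.78 Y17.45
G1 X0.78 Y8.55
G1 X6.50 Y1.74
G1 X15.26 Y0.20
G1 X22.96 Y4.64
G1 X26.00 Y13.00
M2 ; end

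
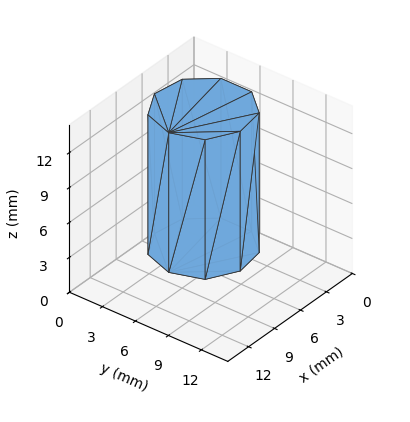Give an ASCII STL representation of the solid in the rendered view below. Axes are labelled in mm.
Reading the render: the shape is a regular 9-sided prism (a cylinder approximated with 9 flat sides), circumscribed radius ≈ 4 mm, height ≈ 12 mm (dimensions read to the nearest mm from the axis ticks). For the STL, each face is triangulated and given an outward normal.

solid part
  facet normal 0.0000 0.0000 -1.0000
    outer loop
      vertex 4.7 7.9 0.0
      vertex 7.1 6.6 0.0
      vertex 8.0 4.0 0.0
    endloop
  endfacet
  facet normal 0.0000 0.0000 -1.0000
    outer loop
      vertex 2.0 7.5 0.0
      vertex 4.7 7.9 0.0
      vertex 8.0 4.0 0.0
    endloop
  endfacet
  facet normal 0.0000 0.0000 -1.0000
    outer loop
      vertex 0.2 5.4 0.0
      vertex 2.0 7.5 0.0
      vertex 8.0 4.0 0.0
    endloop
  endfacet
  facet normal 0.0000 0.0000 -1.0000
    outer loop
      vertex 0.2 2.6 0.0
      vertex 0.2 5.4 0.0
      vertex 8.0 4.0 0.0
    endloop
  endfacet
  facet normal 0.0000 0.0000 -1.0000
    outer loop
      vertex 2.0 0.5 0.0
      vertex 0.2 2.6 0.0
      vertex 8.0 4.0 0.0
    endloop
  endfacet
  facet normal 0.0000 0.0000 -1.0000
    outer loop
      vertex 4.7 0.1 0.0
      vertex 2.0 0.5 0.0
      vertex 8.0 4.0 0.0
    endloop
  endfacet
  facet normal 0.0000 0.0000 -1.0000
    outer loop
      vertex 7.1 1.4 0.0
      vertex 4.7 0.1 0.0
      vertex 8.0 4.0 0.0
    endloop
  endfacet
  facet normal 0.0000 0.0000 1.0000
    outer loop
      vertex 8.0 4.0 12.0
      vertex 7.1 6.6 12.0
      vertex 4.7 7.9 12.0
    endloop
  endfacet
  facet normal 0.0000 0.0000 1.0000
    outer loop
      vertex 8.0 4.0 12.0
      vertex 4.7 7.9 12.0
      vertex 2.0 7.5 12.0
    endloop
  endfacet
  facet normal 0.0000 0.0000 1.0000
    outer loop
      vertex 8.0 4.0 12.0
      vertex 2.0 7.5 12.0
      vertex 0.2 5.4 12.0
    endloop
  endfacet
  facet normal 0.0000 0.0000 1.0000
    outer loop
      vertex 8.0 4.0 12.0
      vertex 0.2 5.4 12.0
      vertex 0.2 2.6 12.0
    endloop
  endfacet
  facet normal 0.0000 0.0000 1.0000
    outer loop
      vertex 8.0 4.0 12.0
      vertex 0.2 2.6 12.0
      vertex 2.0 0.5 12.0
    endloop
  endfacet
  facet normal 0.0000 0.0000 1.0000
    outer loop
      vertex 8.0 4.0 12.0
      vertex 2.0 0.5 12.0
      vertex 4.7 0.1 12.0
    endloop
  endfacet
  facet normal 0.0000 0.0000 1.0000
    outer loop
      vertex 8.0 4.0 12.0
      vertex 4.7 0.1 12.0
      vertex 7.1 1.4 12.0
    endloop
  endfacet
  facet normal 0.9450 0.3271 0.0000
    outer loop
      vertex 8.0 4.0 0.0
      vertex 7.1 6.6 0.0
      vertex 7.1 6.6 12.0
    endloop
  endfacet
  facet normal 0.9450 0.3271 0.0000
    outer loop
      vertex 8.0 4.0 0.0
      vertex 7.1 6.6 12.0
      vertex 8.0 4.0 12.0
    endloop
  endfacet
  facet normal 0.4763 0.8793 0.0000
    outer loop
      vertex 7.1 6.6 0.0
      vertex 4.7 7.9 0.0
      vertex 4.7 7.9 12.0
    endloop
  endfacet
  facet normal 0.4763 0.8793 0.0000
    outer loop
      vertex 7.1 6.6 0.0
      vertex 4.7 7.9 12.0
      vertex 7.1 6.6 12.0
    endloop
  endfacet
  facet normal -0.1465 0.9892 0.0000
    outer loop
      vertex 4.7 7.9 0.0
      vertex 2.0 7.5 0.0
      vertex 2.0 7.5 12.0
    endloop
  endfacet
  facet normal -0.1465 0.9892 0.0000
    outer loop
      vertex 4.7 7.9 0.0
      vertex 2.0 7.5 12.0
      vertex 4.7 7.9 12.0
    endloop
  endfacet
  facet normal -0.7593 0.6508 0.0000
    outer loop
      vertex 2.0 7.5 0.0
      vertex 0.2 5.4 0.0
      vertex 0.2 5.4 12.0
    endloop
  endfacet
  facet normal -0.7593 0.6508 0.0000
    outer loop
      vertex 2.0 7.5 0.0
      vertex 0.2 5.4 12.0
      vertex 2.0 7.5 12.0
    endloop
  endfacet
  facet normal -1.0000 0.0000 0.0000
    outer loop
      vertex 0.2 5.4 0.0
      vertex 0.2 2.6 0.0
      vertex 0.2 2.6 12.0
    endloop
  endfacet
  facet normal -1.0000 0.0000 0.0000
    outer loop
      vertex 0.2 5.4 0.0
      vertex 0.2 2.6 12.0
      vertex 0.2 5.4 12.0
    endloop
  endfacet
  facet normal -0.7593 -0.6508 0.0000
    outer loop
      vertex 0.2 2.6 0.0
      vertex 2.0 0.5 0.0
      vertex 2.0 0.5 12.0
    endloop
  endfacet
  facet normal -0.7593 -0.6508 0.0000
    outer loop
      vertex 0.2 2.6 0.0
      vertex 2.0 0.5 12.0
      vertex 0.2 2.6 12.0
    endloop
  endfacet
  facet normal -0.1465 -0.9892 0.0000
    outer loop
      vertex 2.0 0.5 0.0
      vertex 4.7 0.1 0.0
      vertex 4.7 0.1 12.0
    endloop
  endfacet
  facet normal -0.1465 -0.9892 0.0000
    outer loop
      vertex 2.0 0.5 0.0
      vertex 4.7 0.1 12.0
      vertex 2.0 0.5 12.0
    endloop
  endfacet
  facet normal 0.4763 -0.8793 0.0000
    outer loop
      vertex 4.7 0.1 0.0
      vertex 7.1 1.4 0.0
      vertex 7.1 1.4 12.0
    endloop
  endfacet
  facet normal 0.4763 -0.8793 0.0000
    outer loop
      vertex 4.7 0.1 0.0
      vertex 7.1 1.4 12.0
      vertex 4.7 0.1 12.0
    endloop
  endfacet
  facet normal 0.9450 -0.3271 0.0000
    outer loop
      vertex 7.1 1.4 0.0
      vertex 8.0 4.0 0.0
      vertex 8.0 4.0 12.0
    endloop
  endfacet
  facet normal 0.9450 -0.3271 0.0000
    outer loop
      vertex 7.1 1.4 0.0
      vertex 8.0 4.0 12.0
      vertex 7.1 1.4 12.0
    endloop
  endfacet
endsolid part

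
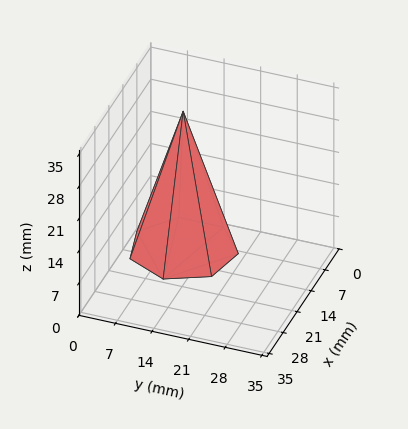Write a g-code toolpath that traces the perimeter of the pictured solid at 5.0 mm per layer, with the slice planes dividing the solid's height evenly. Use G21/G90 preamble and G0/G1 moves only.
Reading the render: the shape is a regular 7-sided pyramid, base circumscribed radius ≈ 10 mm, apex at z ≈ 30 mm (dimensions read to the nearest mm from the axis ticks). For the g-code, the solid's height is divided into equal slices at the stated Δz and each level perimeter traced with G1 moves after a G0 lift.

; perimeter-only toolpath
G21 ; units = mm
G90 ; absolute positioning
G28 ; home
; layer 1
G0 Z5.0
G0 X18.3 Y10.0
G1 X15.2 Y16.5
G1 X8.2 Y18.1
G1 X2.5 Y13.6
G1 X2.5 Y6.4
G1 X8.2 Y1.9
G1 X15.2 Y3.5
G1 X18.3 Y10.0
; layer 2
G0 Z10.0
G0 X16.7 Y10.0
G1 X14.1 Y15.2
G1 X8.5 Y16.5
G1 X4.0 Y12.9
G1 X4.0 Y7.1
G1 X8.5 Y3.5
G1 X14.1 Y4.8
G1 X16.7 Y10.0
; layer 3
G0 Z15.0
G0 X15.0 Y10.0
G1 X13.1 Y13.9
G1 X8.9 Y14.8
G1 X5.5 Y12.2
G1 X5.5 Y7.8
G1 X8.9 Y5.2
G1 X13.1 Y6.1
G1 X15.0 Y10.0
; layer 4
G0 Z20.0
G0 X13.3 Y10.0
G1 X12.1 Y12.6
G1 X9.3 Y13.2
G1 X7.0 Y11.4
G1 X7.0 Y8.6
G1 X9.3 Y6.8
G1 X12.1 Y7.4
G1 X13.3 Y10.0
; layer 5
G0 Z25.0
G0 X11.7 Y10.0
G1 X11.0 Y11.3
G1 X9.6 Y11.6
G1 X8.5 Y10.7
G1 X8.5 Y9.3
G1 X9.6 Y8.4
G1 X11.0 Y8.7
G1 X11.7 Y10.0
M2 ; end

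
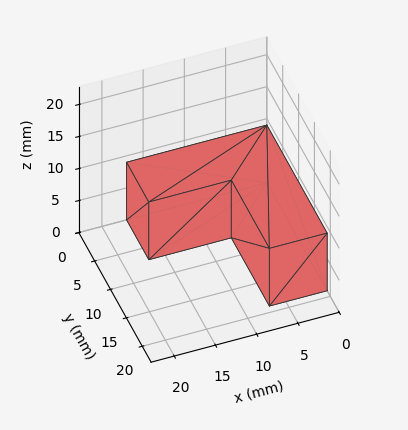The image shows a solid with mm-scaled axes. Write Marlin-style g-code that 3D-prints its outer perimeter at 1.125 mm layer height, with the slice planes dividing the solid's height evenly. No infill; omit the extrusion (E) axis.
Reading the render: the shape is an L-shaped prism: outer 17 × 19 mm, arm thicknesses ≈ 7 mm (horizontal) and 7 mm (vertical), extruded 9 mm in z (dimensions read to the nearest mm from the axis ticks). For the g-code, the solid's height is divided into equal slices at the stated Δz and each level perimeter traced with G1 moves after a G0 lift.

; perimeter-only toolpath
G21 ; units = mm
G90 ; absolute positioning
G28 ; home
; layer 1
G0 Z1.125
G0 X0.000 Y0.000
G1 X17.000 Y0.000
G1 X17.000 Y7.000
G1 X7.000 Y7.000
G1 X7.000 Y19.000
G1 X0.000 Y19.000
G1 X0.000 Y0.000
; layer 2
G0 Z2.250
G0 X0.000 Y0.000
G1 X17.000 Y0.000
G1 X17.000 Y7.000
G1 X7.000 Y7.000
G1 X7.000 Y19.000
G1 X0.000 Y19.000
G1 X0.000 Y0.000
; layer 3
G0 Z3.375
G0 X0.000 Y0.000
G1 X17.000 Y0.000
G1 X17.000 Y7.000
G1 X7.000 Y7.000
G1 X7.000 Y19.000
G1 X0.000 Y19.000
G1 X0.000 Y0.000
; layer 4
G0 Z4.500
G0 X0.000 Y0.000
G1 X17.000 Y0.000
G1 X17.000 Y7.000
G1 X7.000 Y7.000
G1 X7.000 Y19.000
G1 X0.000 Y19.000
G1 X0.000 Y0.000
; layer 5
G0 Z5.625
G0 X0.000 Y0.000
G1 X17.000 Y0.000
G1 X17.000 Y7.000
G1 X7.000 Y7.000
G1 X7.000 Y19.000
G1 X0.000 Y19.000
G1 X0.000 Y0.000
; layer 6
G0 Z6.750
G0 X0.000 Y0.000
G1 X17.000 Y0.000
G1 X17.000 Y7.000
G1 X7.000 Y7.000
G1 X7.000 Y19.000
G1 X0.000 Y19.000
G1 X0.000 Y0.000
; layer 7
G0 Z7.875
G0 X0.000 Y0.000
G1 X17.000 Y0.000
G1 X17.000 Y7.000
G1 X7.000 Y7.000
G1 X7.000 Y19.000
G1 X0.000 Y19.000
G1 X0.000 Y0.000
; layer 8
G0 Z9.000
G0 X0.000 Y0.000
G1 X17.000 Y0.000
G1 X17.000 Y7.000
G1 X7.000 Y7.000
G1 X7.000 Y19.000
G1 X0.000 Y19.000
G1 X0.000 Y0.000
M2 ; end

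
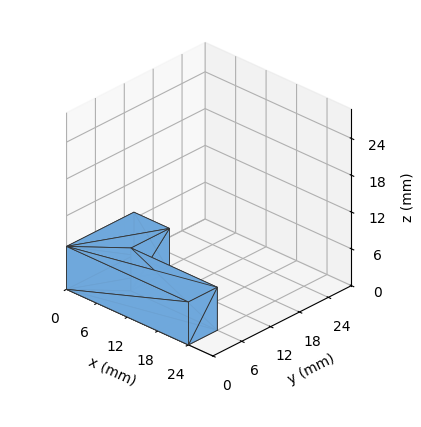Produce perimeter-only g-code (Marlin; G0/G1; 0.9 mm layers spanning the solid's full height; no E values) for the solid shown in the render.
Reading the render: the shape is an L-shaped prism: outer 24 × 14 mm, arm thicknesses ≈ 6 mm (horizontal) and 7 mm (vertical), extruded 7 mm in z (dimensions read to the nearest mm from the axis ticks). For the g-code, the solid's height is divided into equal slices at the stated Δz and each level perimeter traced with G1 moves after a G0 lift.

; perimeter-only toolpath
G21 ; units = mm
G90 ; absolute positioning
G28 ; home
; layer 1
G0 Z0.9
G0 X0.0 Y0.0
G1 X24.0 Y0.0
G1 X24.0 Y6.0
G1 X7.0 Y6.0
G1 X7.0 Y14.0
G1 X0.0 Y14.0
G1 X0.0 Y0.0
; layer 2
G0 Z1.8
G0 X0.0 Y0.0
G1 X24.0 Y0.0
G1 X24.0 Y6.0
G1 X7.0 Y6.0
G1 X7.0 Y14.0
G1 X0.0 Y14.0
G1 X0.0 Y0.0
; layer 3
G0 Z2.6
G0 X0.0 Y0.0
G1 X24.0 Y0.0
G1 X24.0 Y6.0
G1 X7.0 Y6.0
G1 X7.0 Y14.0
G1 X0.0 Y14.0
G1 X0.0 Y0.0
; layer 4
G0 Z3.5
G0 X0.0 Y0.0
G1 X24.0 Y0.0
G1 X24.0 Y6.0
G1 X7.0 Y6.0
G1 X7.0 Y14.0
G1 X0.0 Y14.0
G1 X0.0 Y0.0
; layer 5
G0 Z4.4
G0 X0.0 Y0.0
G1 X24.0 Y0.0
G1 X24.0 Y6.0
G1 X7.0 Y6.0
G1 X7.0 Y14.0
G1 X0.0 Y14.0
G1 X0.0 Y0.0
; layer 6
G0 Z5.2
G0 X0.0 Y0.0
G1 X24.0 Y0.0
G1 X24.0 Y6.0
G1 X7.0 Y6.0
G1 X7.0 Y14.0
G1 X0.0 Y14.0
G1 X0.0 Y0.0
; layer 7
G0 Z6.1
G0 X0.0 Y0.0
G1 X24.0 Y0.0
G1 X24.0 Y6.0
G1 X7.0 Y6.0
G1 X7.0 Y14.0
G1 X0.0 Y14.0
G1 X0.0 Y0.0
; layer 8
G0 Z7.0
G0 X0.0 Y0.0
G1 X24.0 Y0.0
G1 X24.0 Y6.0
G1 X7.0 Y6.0
G1 X7.0 Y14.0
G1 X0.0 Y14.0
G1 X0.0 Y0.0
M2 ; end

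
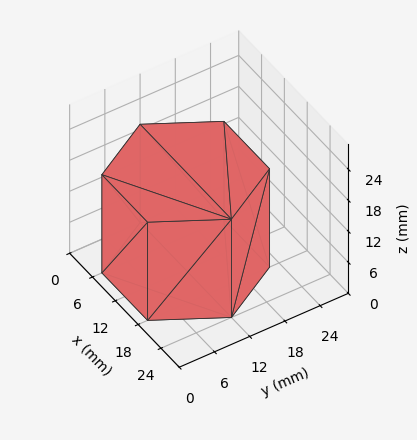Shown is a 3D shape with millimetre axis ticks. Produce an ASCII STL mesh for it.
Reading the render: the shape is a regular 6-sided prism (a cylinder approximated with 6 flat sides), circumscribed radius ≈ 12 mm, height ≈ 19 mm (dimensions read to the nearest mm from the axis ticks). For the STL, each face is triangulated and given an outward normal.

solid part
  facet normal 0.0000 0.0000 -1.0000
    outer loop
      vertex 6.00 22.39 0.00
      vertex 18.00 22.39 0.00
      vertex 24.00 12.00 0.00
    endloop
  endfacet
  facet normal 0.0000 0.0000 -1.0000
    outer loop
      vertex 0.00 12.00 0.00
      vertex 6.00 22.39 0.00
      vertex 24.00 12.00 0.00
    endloop
  endfacet
  facet normal 0.0000 0.0000 -1.0000
    outer loop
      vertex 6.00 1.61 0.00
      vertex 0.00 12.00 0.00
      vertex 24.00 12.00 0.00
    endloop
  endfacet
  facet normal 0.0000 0.0000 -1.0000
    outer loop
      vertex 18.00 1.61 0.00
      vertex 6.00 1.61 0.00
      vertex 24.00 12.00 0.00
    endloop
  endfacet
  facet normal 0.0000 0.0000 1.0000
    outer loop
      vertex 24.00 12.00 19.00
      vertex 18.00 22.39 19.00
      vertex 6.00 22.39 19.00
    endloop
  endfacet
  facet normal 0.0000 0.0000 1.0000
    outer loop
      vertex 24.00 12.00 19.00
      vertex 6.00 22.39 19.00
      vertex 0.00 12.00 19.00
    endloop
  endfacet
  facet normal 0.0000 0.0000 1.0000
    outer loop
      vertex 24.00 12.00 19.00
      vertex 0.00 12.00 19.00
      vertex 6.00 1.61 19.00
    endloop
  endfacet
  facet normal 0.0000 0.0000 1.0000
    outer loop
      vertex 24.00 12.00 19.00
      vertex 6.00 1.61 19.00
      vertex 18.00 1.61 19.00
    endloop
  endfacet
  facet normal 0.8660 0.5001 0.0000
    outer loop
      vertex 24.00 12.00 0.00
      vertex 18.00 22.39 0.00
      vertex 18.00 22.39 19.00
    endloop
  endfacet
  facet normal 0.8660 0.5001 0.0000
    outer loop
      vertex 24.00 12.00 0.00
      vertex 18.00 22.39 19.00
      vertex 24.00 12.00 19.00
    endloop
  endfacet
  facet normal 0.0000 1.0000 0.0000
    outer loop
      vertex 18.00 22.39 0.00
      vertex 6.00 22.39 0.00
      vertex 6.00 22.39 19.00
    endloop
  endfacet
  facet normal 0.0000 1.0000 0.0000
    outer loop
      vertex 18.00 22.39 0.00
      vertex 6.00 22.39 19.00
      vertex 18.00 22.39 19.00
    endloop
  endfacet
  facet normal -0.8660 0.5001 0.0000
    outer loop
      vertex 6.00 22.39 0.00
      vertex 0.00 12.00 0.00
      vertex 0.00 12.00 19.00
    endloop
  endfacet
  facet normal -0.8660 0.5001 0.0000
    outer loop
      vertex 6.00 22.39 0.00
      vertex 0.00 12.00 19.00
      vertex 6.00 22.39 19.00
    endloop
  endfacet
  facet normal -0.8660 -0.5001 0.0000
    outer loop
      vertex 0.00 12.00 0.00
      vertex 6.00 1.61 0.00
      vertex 6.00 1.61 19.00
    endloop
  endfacet
  facet normal -0.8660 -0.5001 0.0000
    outer loop
      vertex 0.00 12.00 0.00
      vertex 6.00 1.61 19.00
      vertex 0.00 12.00 19.00
    endloop
  endfacet
  facet normal 0.0000 -1.0000 0.0000
    outer loop
      vertex 6.00 1.61 0.00
      vertex 18.00 1.61 0.00
      vertex 18.00 1.61 19.00
    endloop
  endfacet
  facet normal 0.0000 -1.0000 0.0000
    outer loop
      vertex 6.00 1.61 0.00
      vertex 18.00 1.61 19.00
      vertex 6.00 1.61 19.00
    endloop
  endfacet
  facet normal 0.8660 -0.5001 0.0000
    outer loop
      vertex 18.00 1.61 0.00
      vertex 24.00 12.00 0.00
      vertex 24.00 12.00 19.00
    endloop
  endfacet
  facet normal 0.8660 -0.5001 0.0000
    outer loop
      vertex 18.00 1.61 0.00
      vertex 24.00 12.00 19.00
      vertex 18.00 1.61 19.00
    endloop
  endfacet
endsolid part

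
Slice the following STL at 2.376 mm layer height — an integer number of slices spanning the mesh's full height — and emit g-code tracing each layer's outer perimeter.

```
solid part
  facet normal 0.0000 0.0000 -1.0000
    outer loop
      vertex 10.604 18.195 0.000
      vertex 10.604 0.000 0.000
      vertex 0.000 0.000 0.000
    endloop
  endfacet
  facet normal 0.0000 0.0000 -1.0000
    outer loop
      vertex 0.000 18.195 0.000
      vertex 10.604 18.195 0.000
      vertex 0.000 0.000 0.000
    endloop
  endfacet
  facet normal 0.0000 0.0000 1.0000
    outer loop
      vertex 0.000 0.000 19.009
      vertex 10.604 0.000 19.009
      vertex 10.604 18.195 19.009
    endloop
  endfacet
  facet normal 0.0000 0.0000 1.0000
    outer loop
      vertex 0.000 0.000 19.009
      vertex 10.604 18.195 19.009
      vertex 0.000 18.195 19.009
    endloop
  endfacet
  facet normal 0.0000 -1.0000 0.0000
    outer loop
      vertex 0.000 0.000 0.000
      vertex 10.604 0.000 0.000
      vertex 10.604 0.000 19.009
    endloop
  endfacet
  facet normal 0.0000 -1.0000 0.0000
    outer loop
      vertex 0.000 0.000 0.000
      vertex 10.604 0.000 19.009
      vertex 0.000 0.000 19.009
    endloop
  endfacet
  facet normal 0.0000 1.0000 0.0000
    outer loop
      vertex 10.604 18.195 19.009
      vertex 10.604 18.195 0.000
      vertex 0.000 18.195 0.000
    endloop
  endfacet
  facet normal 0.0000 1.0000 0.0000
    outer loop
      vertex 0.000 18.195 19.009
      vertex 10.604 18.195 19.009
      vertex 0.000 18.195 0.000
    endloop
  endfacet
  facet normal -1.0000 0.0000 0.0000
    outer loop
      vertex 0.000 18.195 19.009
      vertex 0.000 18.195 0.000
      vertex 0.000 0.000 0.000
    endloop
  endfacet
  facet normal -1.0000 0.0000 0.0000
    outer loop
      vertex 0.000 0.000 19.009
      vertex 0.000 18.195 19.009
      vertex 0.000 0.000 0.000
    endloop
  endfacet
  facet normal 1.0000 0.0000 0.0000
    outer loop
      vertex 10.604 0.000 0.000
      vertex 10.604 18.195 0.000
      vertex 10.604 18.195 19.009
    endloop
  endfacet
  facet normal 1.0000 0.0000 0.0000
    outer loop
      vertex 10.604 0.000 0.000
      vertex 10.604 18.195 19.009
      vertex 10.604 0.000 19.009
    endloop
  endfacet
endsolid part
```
; perimeter-only toolpath
G21 ; units = mm
G90 ; absolute positioning
G28 ; home
; layer 1
G0 Z2.376
G0 X0.000 Y0.000
G1 X10.604 Y0.000
G1 X10.604 Y18.195
G1 X0.000 Y18.195
G1 X0.000 Y0.000
; layer 2
G0 Z4.752
G0 X0.000 Y0.000
G1 X10.604 Y0.000
G1 X10.604 Y18.195
G1 X0.000 Y18.195
G1 X0.000 Y0.000
; layer 3
G0 Z7.128
G0 X0.000 Y0.000
G1 X10.604 Y0.000
G1 X10.604 Y18.195
G1 X0.000 Y18.195
G1 X0.000 Y0.000
; layer 4
G0 Z9.505
G0 X0.000 Y0.000
G1 X10.604 Y0.000
G1 X10.604 Y18.195
G1 X0.000 Y18.195
G1 X0.000 Y0.000
; layer 5
G0 Z11.881
G0 X0.000 Y0.000
G1 X10.604 Y0.000
G1 X10.604 Y18.195
G1 X0.000 Y18.195
G1 X0.000 Y0.000
; layer 6
G0 Z14.257
G0 X0.000 Y0.000
G1 X10.604 Y0.000
G1 X10.604 Y18.195
G1 X0.000 Y18.195
G1 X0.000 Y0.000
; layer 7
G0 Z16.633
G0 X0.000 Y0.000
G1 X10.604 Y0.000
G1 X10.604 Y18.195
G1 X0.000 Y18.195
G1 X0.000 Y0.000
; layer 8
G0 Z19.009
G0 X0.000 Y0.000
G1 X10.604 Y0.000
G1 X10.604 Y18.195
G1 X0.000 Y18.195
G1 X0.000 Y0.000
M2 ; end

The solid is a rectangular box, roughly 10.6 × 18.2 mm footprint and 19 mm tall. Slicing at Δz = 2.376 mm — 8 equal slices spanning the solid's height, so layer i sits at z = i·h/8 — gives 8 non-empty perimeters. Each is a 4-segment closed polygon; G0 lifts to the layer z and rapids to the start vertex, then G1 traces the edges.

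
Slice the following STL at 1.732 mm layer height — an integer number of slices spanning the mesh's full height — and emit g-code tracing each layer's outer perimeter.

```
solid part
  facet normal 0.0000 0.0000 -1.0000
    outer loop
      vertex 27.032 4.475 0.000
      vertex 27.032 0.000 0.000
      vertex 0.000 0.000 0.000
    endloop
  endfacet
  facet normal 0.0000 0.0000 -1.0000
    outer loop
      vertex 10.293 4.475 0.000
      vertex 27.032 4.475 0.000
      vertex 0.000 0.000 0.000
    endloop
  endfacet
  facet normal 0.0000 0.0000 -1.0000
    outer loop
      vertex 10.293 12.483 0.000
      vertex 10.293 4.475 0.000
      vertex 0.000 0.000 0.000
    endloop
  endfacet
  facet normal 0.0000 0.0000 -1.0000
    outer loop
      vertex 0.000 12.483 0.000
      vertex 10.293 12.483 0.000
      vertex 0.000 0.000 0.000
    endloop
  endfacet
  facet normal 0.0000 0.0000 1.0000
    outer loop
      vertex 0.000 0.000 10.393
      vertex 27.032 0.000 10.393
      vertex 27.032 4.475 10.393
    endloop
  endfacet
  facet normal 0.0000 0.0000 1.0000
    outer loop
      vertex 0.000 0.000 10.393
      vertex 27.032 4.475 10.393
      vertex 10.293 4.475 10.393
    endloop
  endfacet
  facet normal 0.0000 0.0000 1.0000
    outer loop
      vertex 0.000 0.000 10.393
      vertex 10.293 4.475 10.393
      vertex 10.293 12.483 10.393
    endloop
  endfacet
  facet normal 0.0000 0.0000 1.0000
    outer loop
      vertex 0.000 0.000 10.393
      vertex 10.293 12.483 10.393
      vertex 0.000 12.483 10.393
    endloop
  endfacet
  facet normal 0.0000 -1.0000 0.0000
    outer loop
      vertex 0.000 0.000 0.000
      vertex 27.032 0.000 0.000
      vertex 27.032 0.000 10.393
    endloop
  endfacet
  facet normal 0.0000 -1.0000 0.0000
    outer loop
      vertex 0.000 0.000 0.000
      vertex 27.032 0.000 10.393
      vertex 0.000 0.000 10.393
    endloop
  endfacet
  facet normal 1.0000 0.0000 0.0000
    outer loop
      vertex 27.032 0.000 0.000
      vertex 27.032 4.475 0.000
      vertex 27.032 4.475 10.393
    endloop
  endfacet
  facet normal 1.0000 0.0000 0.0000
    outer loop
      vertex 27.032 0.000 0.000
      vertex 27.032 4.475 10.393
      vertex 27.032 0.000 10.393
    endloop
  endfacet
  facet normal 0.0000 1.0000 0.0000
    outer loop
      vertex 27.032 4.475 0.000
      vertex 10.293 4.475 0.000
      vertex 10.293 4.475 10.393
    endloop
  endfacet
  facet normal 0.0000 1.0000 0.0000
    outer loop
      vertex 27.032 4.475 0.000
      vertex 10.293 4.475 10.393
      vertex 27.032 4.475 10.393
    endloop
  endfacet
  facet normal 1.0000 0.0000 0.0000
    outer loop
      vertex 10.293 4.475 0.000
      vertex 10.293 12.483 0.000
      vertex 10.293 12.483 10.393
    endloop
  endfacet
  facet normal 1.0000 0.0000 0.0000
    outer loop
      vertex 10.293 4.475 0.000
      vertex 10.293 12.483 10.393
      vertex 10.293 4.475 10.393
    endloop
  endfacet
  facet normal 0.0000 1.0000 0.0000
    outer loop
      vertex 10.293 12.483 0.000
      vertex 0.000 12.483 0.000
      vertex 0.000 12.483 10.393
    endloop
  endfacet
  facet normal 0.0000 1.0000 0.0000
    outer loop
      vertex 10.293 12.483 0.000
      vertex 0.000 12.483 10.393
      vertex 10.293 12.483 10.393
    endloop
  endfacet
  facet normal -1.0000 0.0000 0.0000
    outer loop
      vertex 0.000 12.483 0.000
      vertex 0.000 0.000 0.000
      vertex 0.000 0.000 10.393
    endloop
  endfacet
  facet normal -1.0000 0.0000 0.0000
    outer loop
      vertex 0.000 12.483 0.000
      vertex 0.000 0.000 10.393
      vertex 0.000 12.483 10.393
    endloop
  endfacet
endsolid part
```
; perimeter-only toolpath
G21 ; units = mm
G90 ; absolute positioning
G28 ; home
; layer 1
G0 Z1.732
G0 X0.000 Y0.000
G1 X27.032 Y0.000
G1 X27.032 Y4.475
G1 X10.293 Y4.475
G1 X10.293 Y12.483
G1 X0.000 Y12.483
G1 X0.000 Y0.000
; layer 2
G0 Z3.464
G0 X0.000 Y0.000
G1 X27.032 Y0.000
G1 X27.032 Y4.475
G1 X10.293 Y4.475
G1 X10.293 Y12.483
G1 X0.000 Y12.483
G1 X0.000 Y0.000
; layer 3
G0 Z5.197
G0 X0.000 Y0.000
G1 X27.032 Y0.000
G1 X27.032 Y4.475
G1 X10.293 Y4.475
G1 X10.293 Y12.483
G1 X0.000 Y12.483
G1 X0.000 Y0.000
; layer 4
G0 Z6.929
G0 X0.000 Y0.000
G1 X27.032 Y0.000
G1 X27.032 Y4.475
G1 X10.293 Y4.475
G1 X10.293 Y12.483
G1 X0.000 Y12.483
G1 X0.000 Y0.000
; layer 5
G0 Z8.661
G0 X0.000 Y0.000
G1 X27.032 Y0.000
G1 X27.032 Y4.475
G1 X10.293 Y4.475
G1 X10.293 Y12.483
G1 X0.000 Y12.483
G1 X0.000 Y0.000
; layer 6
G0 Z10.393
G0 X0.000 Y0.000
G1 X27.032 Y0.000
G1 X27.032 Y4.475
G1 X10.293 Y4.475
G1 X10.293 Y12.483
G1 X0.000 Y12.483
G1 X0.000 Y0.000
M2 ; end

The solid is an L-shaped prism: outer 27 × 12.5 mm, arm thicknesses ≈ 4.47 mm (horizontal) and 10.3 mm (vertical), extruded 10.4 mm in z. Slicing at Δz = 1.732 mm — 6 equal slices spanning the solid's height, so layer i sits at z = i·h/6 — gives 6 non-empty perimeters. Each is a 6-segment closed polygon; G0 lifts to the layer z and rapids to the start vertex, then G1 traces the edges.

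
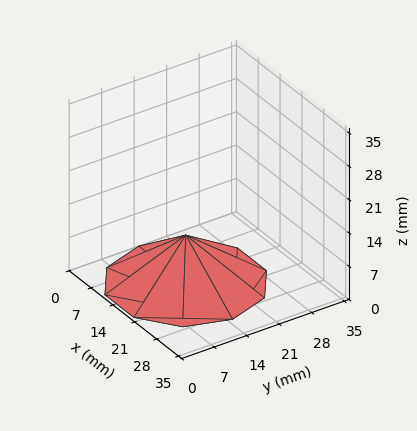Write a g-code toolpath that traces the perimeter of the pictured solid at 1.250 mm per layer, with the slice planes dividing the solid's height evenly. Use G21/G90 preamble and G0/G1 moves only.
Reading the render: the shape is a regular 10-sided pyramid, base circumscribed radius ≈ 15 mm, apex at z ≈ 10 mm (dimensions read to the nearest mm from the axis ticks). For the g-code, the solid's height is divided into equal slices at the stated Δz and each level perimeter traced with G1 moves after a G0 lift.

; perimeter-only toolpath
G21 ; units = mm
G90 ; absolute positioning
G28 ; home
; layer 1
G0 Z1.250
G0 X28.125 Y15.000
G1 X25.618 Y22.715
G1 X19.056 Y27.483
G1 X10.944 Y27.483
G1 X4.382 Y22.715
G1 X1.875 Y15.000
G1 X4.382 Y7.285
G1 X10.944 Y2.517
G1 X19.056 Y2.517
G1 X25.618 Y7.285
G1 X28.125 Y15.000
; layer 2
G0 Z2.500
G0 X26.250 Y15.000
G1 X24.101 Y21.613
G1 X18.476 Y25.700
G1 X11.524 Y25.700
G1 X5.899 Y21.613
G1 X3.750 Y15.000
G1 X5.899 Y8.387
G1 X11.524 Y4.300
G1 X18.476 Y4.300
G1 X24.101 Y8.387
G1 X26.250 Y15.000
; layer 3
G0 Z3.750
G0 X24.375 Y15.000
G1 X22.584 Y20.511
G1 X17.897 Y23.916
G1 X12.103 Y23.916
G1 X7.416 Y20.511
G1 X5.625 Y15.000
G1 X7.416 Y9.489
G1 X12.103 Y6.084
G1 X17.897 Y6.084
G1 X22.584 Y9.489
G1 X24.375 Y15.000
; layer 4
G0 Z5.000
G0 X22.500 Y15.000
G1 X21.068 Y19.409
G1 X17.318 Y22.133
G1 X12.683 Y22.133
G1 X8.933 Y19.409
G1 X7.500 Y15.000
G1 X8.933 Y10.591
G1 X12.683 Y7.867
G1 X17.318 Y7.867
G1 X21.068 Y10.591
G1 X22.500 Y15.000
; layer 5
G0 Z6.250
G0 X20.625 Y15.000
G1 X19.551 Y18.306
G1 X16.738 Y20.350
G1 X13.262 Y20.350
G1 X10.449 Y18.306
G1 X9.375 Y15.000
G1 X10.449 Y11.694
G1 X13.262 Y9.650
G1 X16.738 Y9.650
G1 X19.551 Y11.694
G1 X20.625 Y15.000
; layer 6
G0 Z7.500
G0 X18.750 Y15.000
G1 X18.034 Y17.204
G1 X16.159 Y18.566
G1 X13.841 Y18.566
G1 X11.966 Y17.204
G1 X11.250 Y15.000
G1 X11.966 Y12.796
G1 X13.841 Y11.434
G1 X16.159 Y11.434
G1 X18.034 Y12.796
G1 X18.750 Y15.000
; layer 7
G0 Z8.750
G0 X16.875 Y15.000
G1 X16.517 Y16.102
G1 X15.579 Y16.783
G1 X14.421 Y16.783
G1 X13.483 Y16.102
G1 X13.125 Y15.000
G1 X13.483 Y13.898
G1 X14.421 Y13.217
G1 X15.579 Y13.217
G1 X16.517 Y13.898
G1 X16.875 Y15.000
M2 ; end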